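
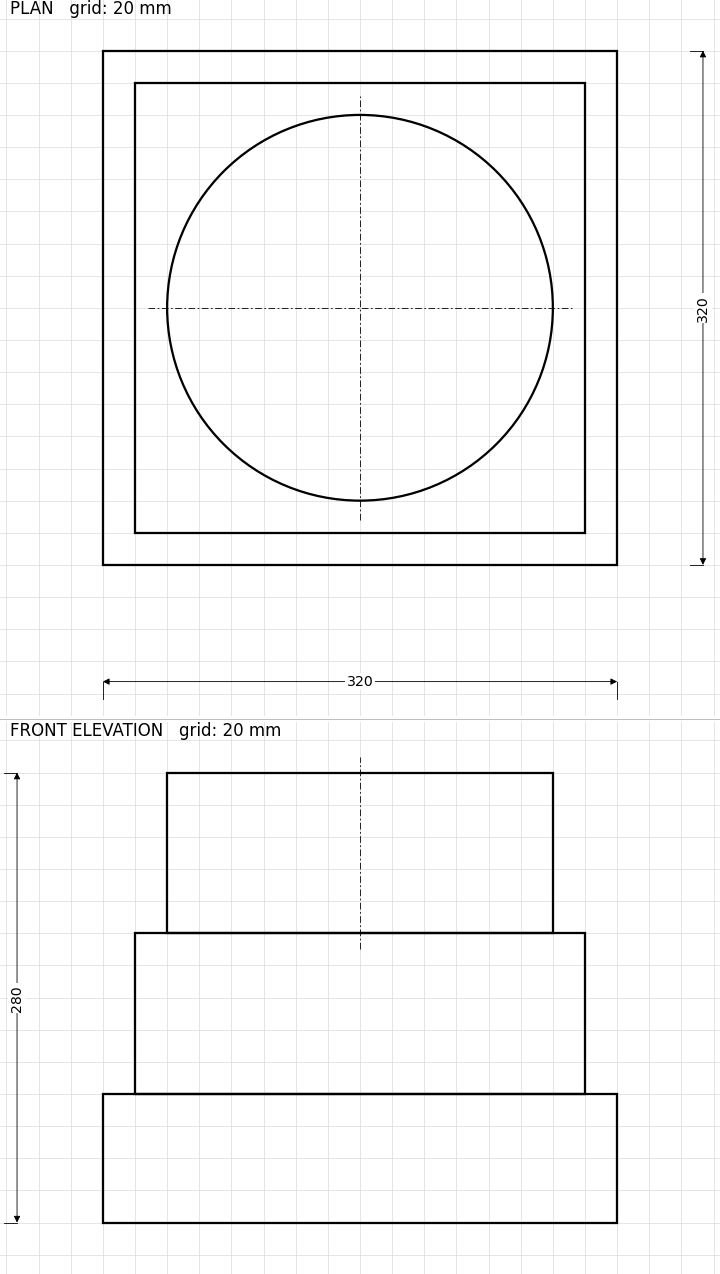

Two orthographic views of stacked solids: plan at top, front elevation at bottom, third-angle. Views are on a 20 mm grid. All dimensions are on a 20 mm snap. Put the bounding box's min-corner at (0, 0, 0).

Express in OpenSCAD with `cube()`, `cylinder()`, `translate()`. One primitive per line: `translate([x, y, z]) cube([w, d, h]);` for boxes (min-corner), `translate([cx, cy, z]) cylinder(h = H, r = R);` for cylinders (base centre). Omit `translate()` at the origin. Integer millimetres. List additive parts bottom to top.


cube([320, 320, 80]);
translate([20, 20, 80]) cube([280, 280, 100]);
translate([160, 160, 180]) cylinder(h = 100, r = 120);


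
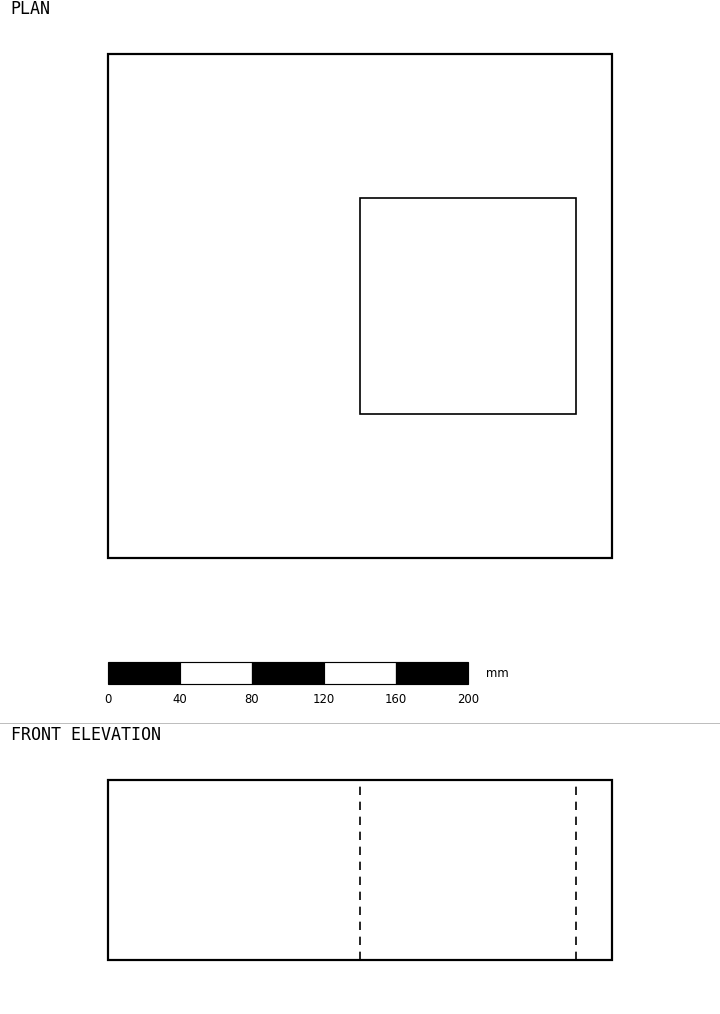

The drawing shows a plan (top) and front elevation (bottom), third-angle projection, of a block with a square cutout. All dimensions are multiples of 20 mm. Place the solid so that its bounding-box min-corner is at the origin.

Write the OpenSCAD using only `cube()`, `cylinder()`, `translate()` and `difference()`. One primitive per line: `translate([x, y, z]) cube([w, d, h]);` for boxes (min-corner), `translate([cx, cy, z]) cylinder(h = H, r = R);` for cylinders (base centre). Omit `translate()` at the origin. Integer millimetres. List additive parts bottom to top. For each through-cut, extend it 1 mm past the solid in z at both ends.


difference() {
  cube([280, 280, 100]);
  translate([140, 80, -1]) cube([120, 120, 102]);
}


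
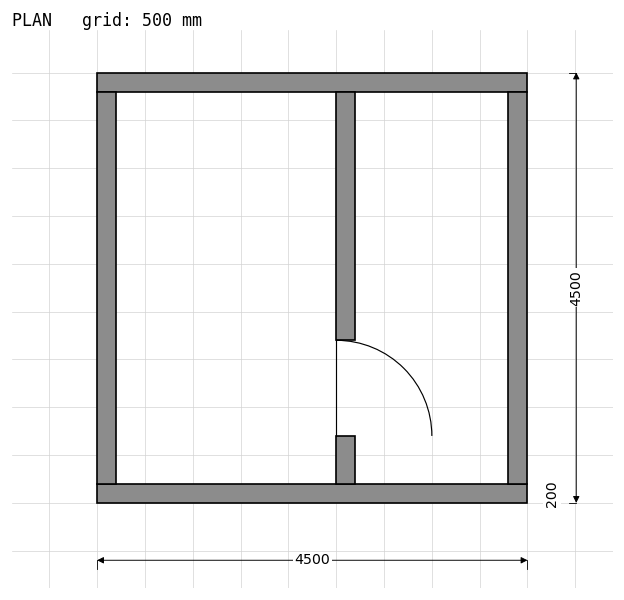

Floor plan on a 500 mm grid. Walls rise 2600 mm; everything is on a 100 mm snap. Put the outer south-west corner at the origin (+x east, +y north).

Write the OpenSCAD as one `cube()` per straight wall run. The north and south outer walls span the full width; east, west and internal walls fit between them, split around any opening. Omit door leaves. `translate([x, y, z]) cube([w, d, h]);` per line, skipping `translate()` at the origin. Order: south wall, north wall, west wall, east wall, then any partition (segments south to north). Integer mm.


cube([4500, 200, 2600]);
translate([0, 4300, 0]) cube([4500, 200, 2600]);
translate([0, 200, 0]) cube([200, 4100, 2600]);
translate([4300, 200, 0]) cube([200, 4100, 2600]);
translate([2500, 200, 0]) cube([200, 500, 2600]);
translate([2500, 1700, 0]) cube([200, 2600, 2600]);


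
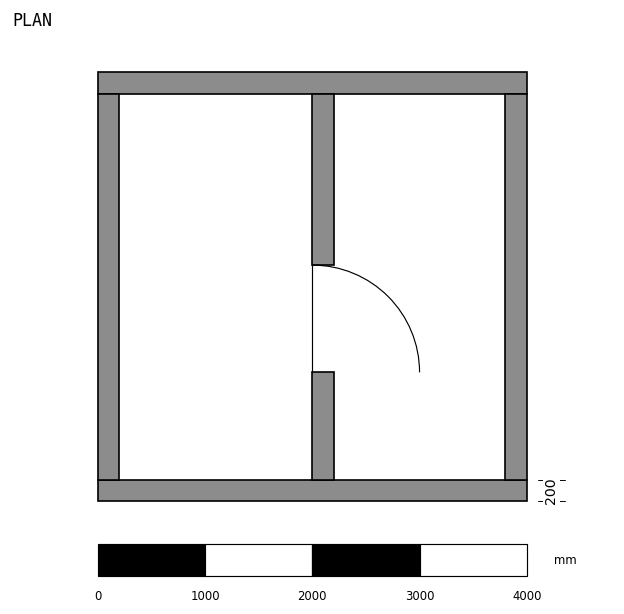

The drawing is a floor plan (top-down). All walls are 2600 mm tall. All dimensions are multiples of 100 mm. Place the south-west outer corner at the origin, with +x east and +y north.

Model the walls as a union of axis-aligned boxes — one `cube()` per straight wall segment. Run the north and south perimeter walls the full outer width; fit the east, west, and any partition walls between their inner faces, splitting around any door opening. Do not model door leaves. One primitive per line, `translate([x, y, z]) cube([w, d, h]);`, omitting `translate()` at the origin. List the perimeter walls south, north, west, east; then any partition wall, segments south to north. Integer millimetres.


cube([4000, 200, 2600]);
translate([0, 3800, 0]) cube([4000, 200, 2600]);
translate([0, 200, 0]) cube([200, 3600, 2600]);
translate([3800, 200, 0]) cube([200, 3600, 2600]);
translate([2000, 200, 0]) cube([200, 1000, 2600]);
translate([2000, 2200, 0]) cube([200, 1600, 2600]);


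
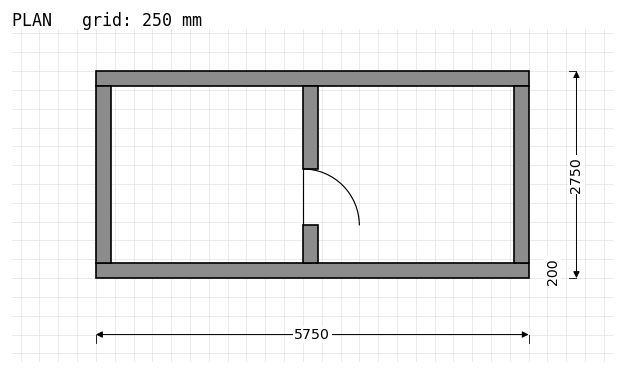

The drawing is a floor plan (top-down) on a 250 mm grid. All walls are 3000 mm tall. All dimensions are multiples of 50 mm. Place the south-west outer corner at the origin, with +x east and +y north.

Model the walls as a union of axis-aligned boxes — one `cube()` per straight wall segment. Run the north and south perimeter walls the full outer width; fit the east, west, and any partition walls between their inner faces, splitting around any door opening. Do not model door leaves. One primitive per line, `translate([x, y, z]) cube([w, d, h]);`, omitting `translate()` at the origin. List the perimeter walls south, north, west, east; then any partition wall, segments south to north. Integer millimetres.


cube([5750, 200, 3000]);
translate([0, 2550, 0]) cube([5750, 200, 3000]);
translate([0, 200, 0]) cube([200, 2350, 3000]);
translate([5550, 200, 0]) cube([200, 2350, 3000]);
translate([2750, 200, 0]) cube([200, 500, 3000]);
translate([2750, 1450, 0]) cube([200, 1100, 3000]);


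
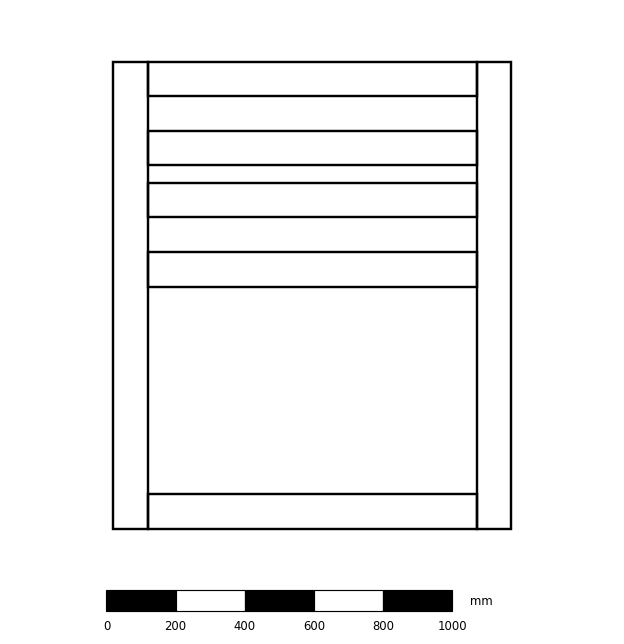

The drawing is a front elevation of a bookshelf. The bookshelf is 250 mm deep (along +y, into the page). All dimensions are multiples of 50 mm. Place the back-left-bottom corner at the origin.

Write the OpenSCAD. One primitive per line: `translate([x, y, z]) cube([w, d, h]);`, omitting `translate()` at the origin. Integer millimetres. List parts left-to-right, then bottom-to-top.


cube([100, 250, 1350]);
translate([100, 0, 0]) cube([950, 250, 100]);
translate([100, 0, 700]) cube([950, 250, 100]);
translate([100, 0, 900]) cube([950, 250, 100]);
translate([100, 0, 1050]) cube([950, 250, 100]);
translate([100, 0, 1250]) cube([950, 250, 100]);
translate([1050, 0, 0]) cube([100, 250, 1350]);


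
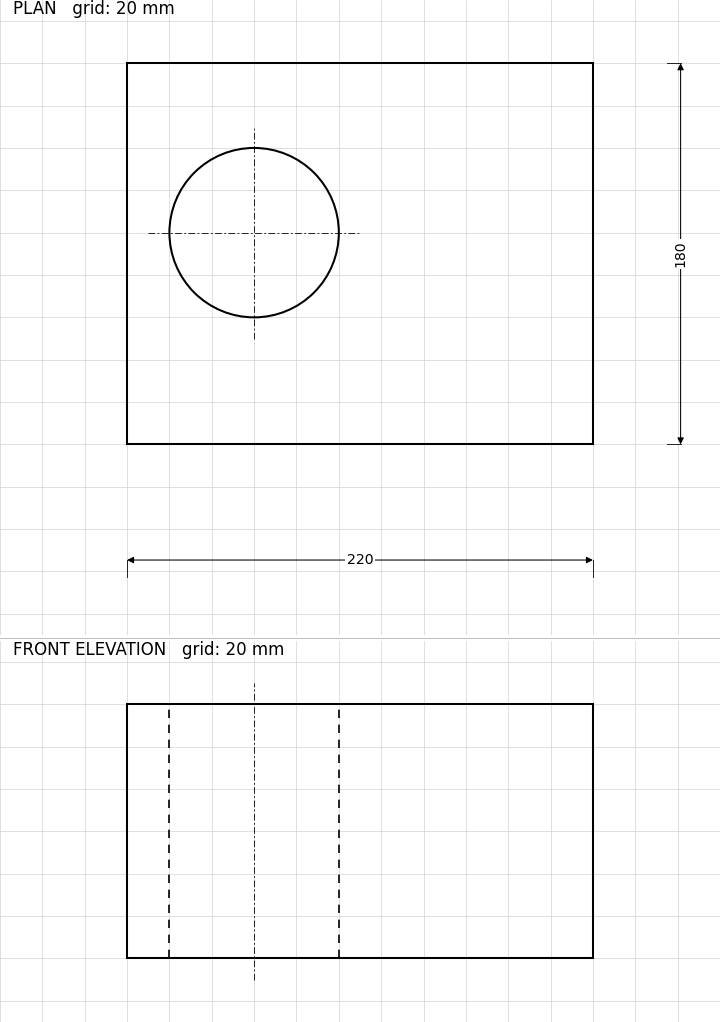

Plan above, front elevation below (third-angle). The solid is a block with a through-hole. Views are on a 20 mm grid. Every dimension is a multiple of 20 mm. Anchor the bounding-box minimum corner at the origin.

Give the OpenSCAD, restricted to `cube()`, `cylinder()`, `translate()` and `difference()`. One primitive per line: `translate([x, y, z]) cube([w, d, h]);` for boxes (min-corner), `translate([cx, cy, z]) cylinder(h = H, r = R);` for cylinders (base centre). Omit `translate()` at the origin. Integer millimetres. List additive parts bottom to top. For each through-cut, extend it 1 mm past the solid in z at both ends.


difference() {
  cube([220, 180, 120]);
  translate([60, 100, -1]) cylinder(h = 122, r = 40);
}


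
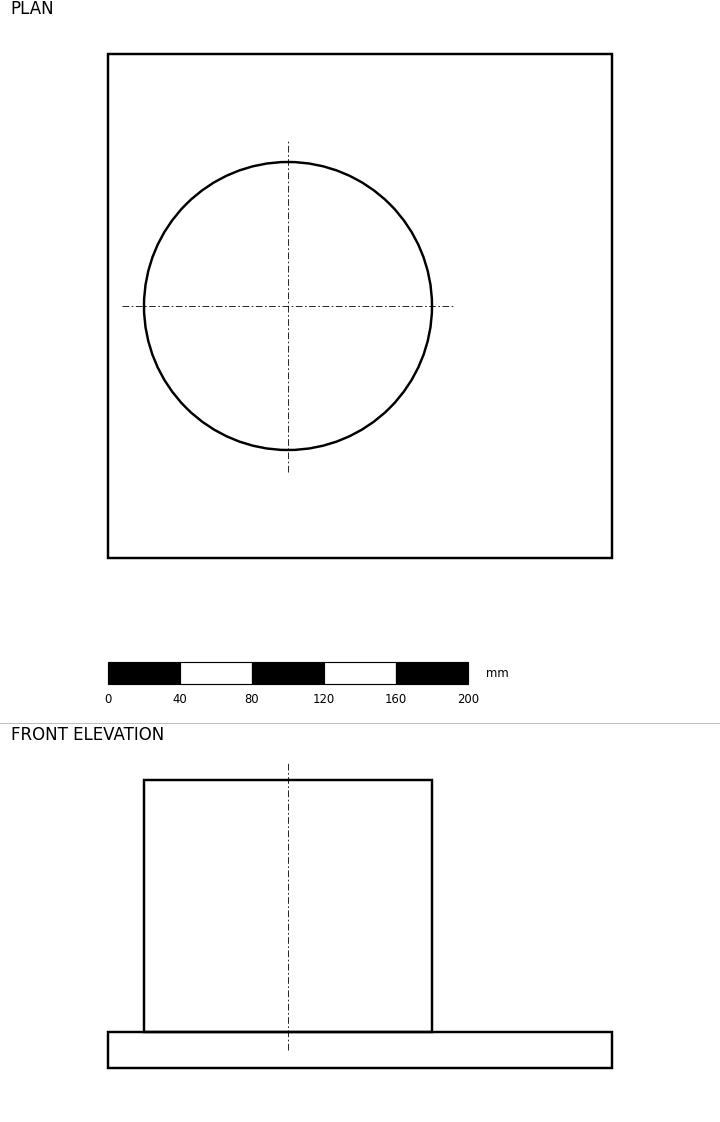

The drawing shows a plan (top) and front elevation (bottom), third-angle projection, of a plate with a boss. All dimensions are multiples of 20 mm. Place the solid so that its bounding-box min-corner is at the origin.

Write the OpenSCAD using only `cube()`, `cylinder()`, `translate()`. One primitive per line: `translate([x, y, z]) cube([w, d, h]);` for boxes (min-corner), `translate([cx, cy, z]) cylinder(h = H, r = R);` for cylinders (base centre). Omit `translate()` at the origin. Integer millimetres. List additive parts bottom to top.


cube([280, 280, 20]);
translate([100, 140, 20]) cylinder(h = 140, r = 80);


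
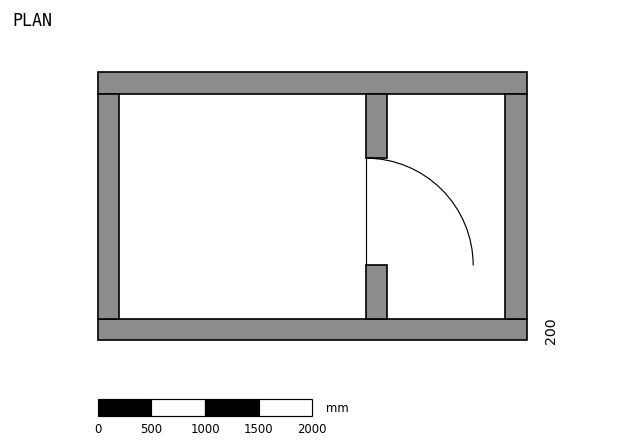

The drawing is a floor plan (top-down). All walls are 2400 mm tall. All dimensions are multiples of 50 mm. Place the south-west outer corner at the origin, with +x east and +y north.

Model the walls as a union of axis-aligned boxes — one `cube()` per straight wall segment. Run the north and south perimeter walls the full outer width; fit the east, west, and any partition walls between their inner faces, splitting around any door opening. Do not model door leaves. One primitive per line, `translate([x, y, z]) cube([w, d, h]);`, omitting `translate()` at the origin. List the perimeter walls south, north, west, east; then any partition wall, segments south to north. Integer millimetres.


cube([4000, 200, 2400]);
translate([0, 2300, 0]) cube([4000, 200, 2400]);
translate([0, 200, 0]) cube([200, 2100, 2400]);
translate([3800, 200, 0]) cube([200, 2100, 2400]);
translate([2500, 200, 0]) cube([200, 500, 2400]);
translate([2500, 1700, 0]) cube([200, 600, 2400]);


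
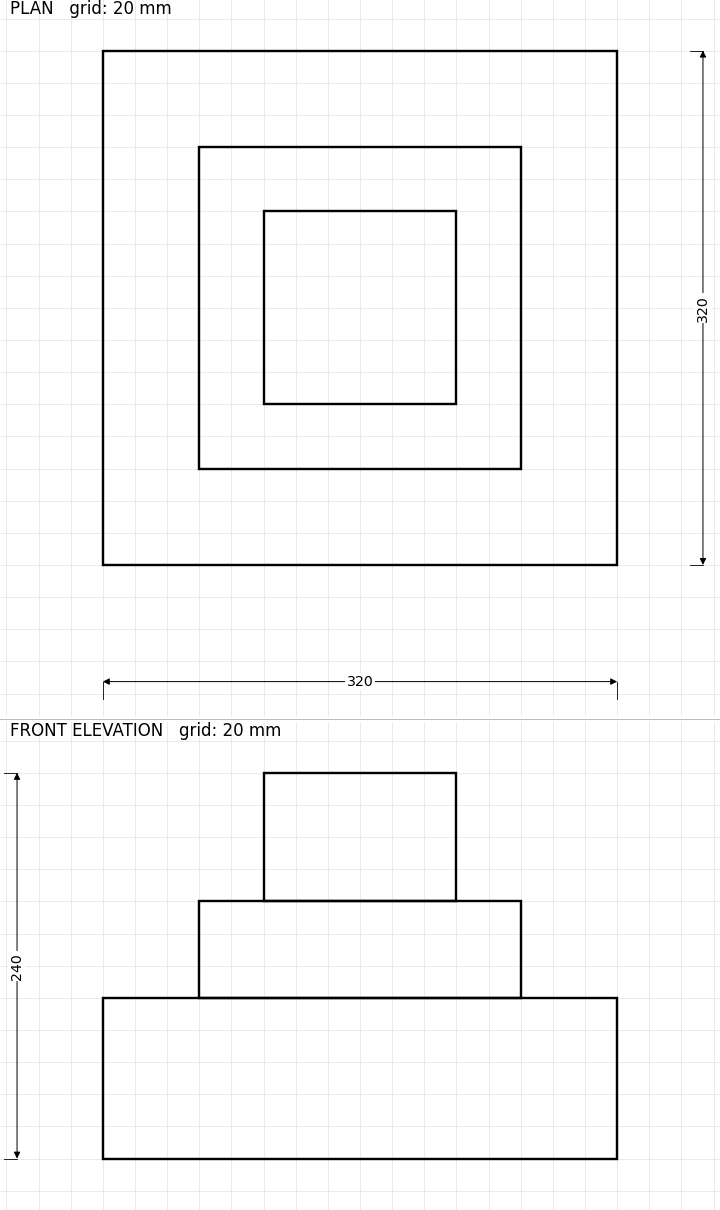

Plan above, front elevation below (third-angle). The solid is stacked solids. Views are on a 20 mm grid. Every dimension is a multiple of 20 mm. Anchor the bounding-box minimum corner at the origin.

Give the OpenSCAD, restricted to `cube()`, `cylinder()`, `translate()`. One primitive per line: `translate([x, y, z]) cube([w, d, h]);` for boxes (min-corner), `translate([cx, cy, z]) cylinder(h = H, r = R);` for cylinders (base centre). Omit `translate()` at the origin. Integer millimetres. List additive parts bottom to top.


cube([320, 320, 100]);
translate([60, 60, 100]) cube([200, 200, 60]);
translate([100, 100, 160]) cube([120, 120, 80]);


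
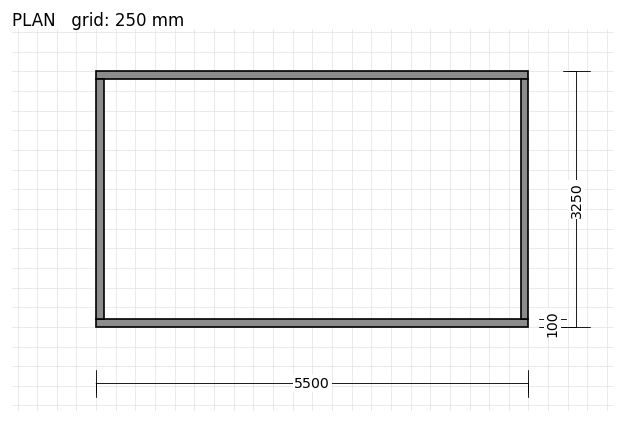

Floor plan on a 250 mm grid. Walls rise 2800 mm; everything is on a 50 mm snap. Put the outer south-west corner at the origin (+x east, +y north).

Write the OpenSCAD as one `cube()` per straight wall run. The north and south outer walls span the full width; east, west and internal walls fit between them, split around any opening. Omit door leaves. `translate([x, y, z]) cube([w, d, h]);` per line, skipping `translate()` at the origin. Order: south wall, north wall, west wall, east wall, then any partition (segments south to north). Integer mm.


cube([5500, 100, 2800]);
translate([0, 3150, 0]) cube([5500, 100, 2800]);
translate([0, 100, 0]) cube([100, 3050, 2800]);
translate([5400, 100, 0]) cube([100, 3050, 2800]);


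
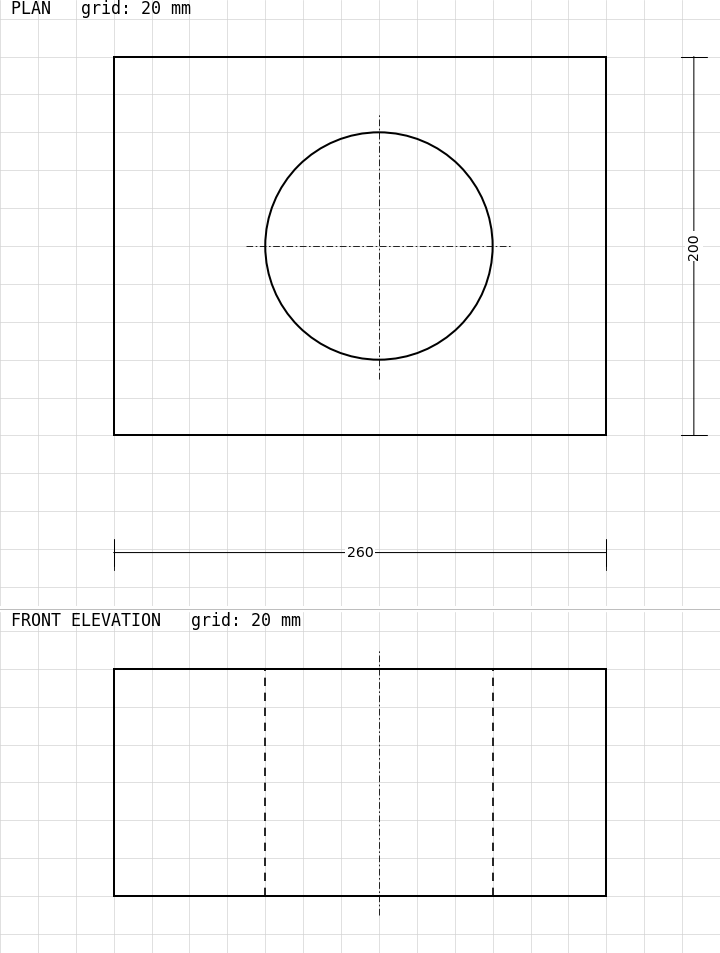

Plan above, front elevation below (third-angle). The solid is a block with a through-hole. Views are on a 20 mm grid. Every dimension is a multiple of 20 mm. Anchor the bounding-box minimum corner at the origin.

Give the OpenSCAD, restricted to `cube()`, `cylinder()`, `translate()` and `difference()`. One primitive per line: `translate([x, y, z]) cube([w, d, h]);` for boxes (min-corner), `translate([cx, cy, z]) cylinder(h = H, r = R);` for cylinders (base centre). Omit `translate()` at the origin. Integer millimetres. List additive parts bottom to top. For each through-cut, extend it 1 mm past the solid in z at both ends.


difference() {
  cube([260, 200, 120]);
  translate([140, 100, -1]) cylinder(h = 122, r = 60);
}


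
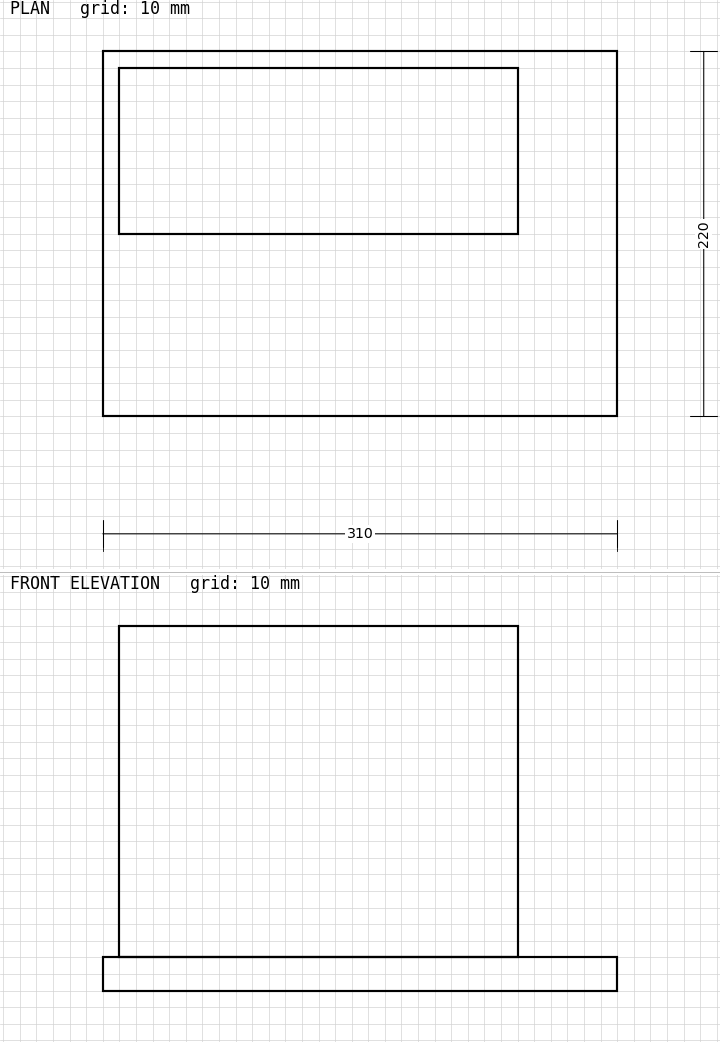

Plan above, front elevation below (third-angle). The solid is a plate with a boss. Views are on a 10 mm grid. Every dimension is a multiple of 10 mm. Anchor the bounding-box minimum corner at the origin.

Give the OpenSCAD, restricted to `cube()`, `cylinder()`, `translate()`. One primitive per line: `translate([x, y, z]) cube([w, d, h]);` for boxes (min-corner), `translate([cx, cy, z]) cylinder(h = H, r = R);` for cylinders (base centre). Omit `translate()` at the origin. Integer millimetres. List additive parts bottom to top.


cube([310, 220, 20]);
translate([10, 110, 20]) cube([240, 100, 200]);


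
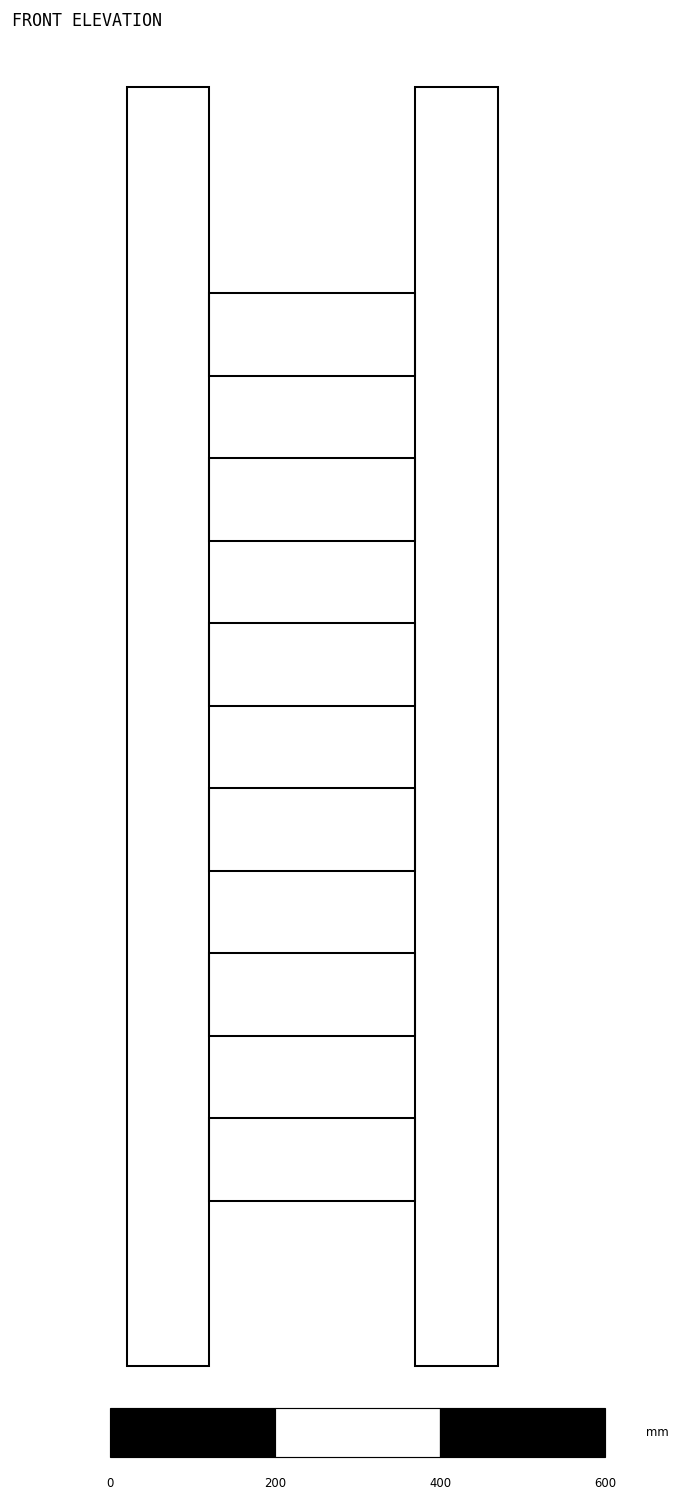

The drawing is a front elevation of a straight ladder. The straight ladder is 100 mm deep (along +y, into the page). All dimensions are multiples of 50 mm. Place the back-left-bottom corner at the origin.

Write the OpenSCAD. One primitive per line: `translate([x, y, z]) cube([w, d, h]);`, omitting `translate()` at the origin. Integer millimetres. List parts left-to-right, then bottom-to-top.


cube([100, 100, 1550]);
translate([100, 0, 200]) cube([250, 100, 100]);
translate([100, 0, 400]) cube([250, 100, 100]);
translate([100, 0, 600]) cube([250, 100, 100]);
translate([100, 0, 800]) cube([250, 100, 100]);
translate([100, 0, 1000]) cube([250, 100, 100]);
translate([100, 0, 1200]) cube([250, 100, 100]);
translate([350, 0, 0]) cube([100, 100, 1550]);


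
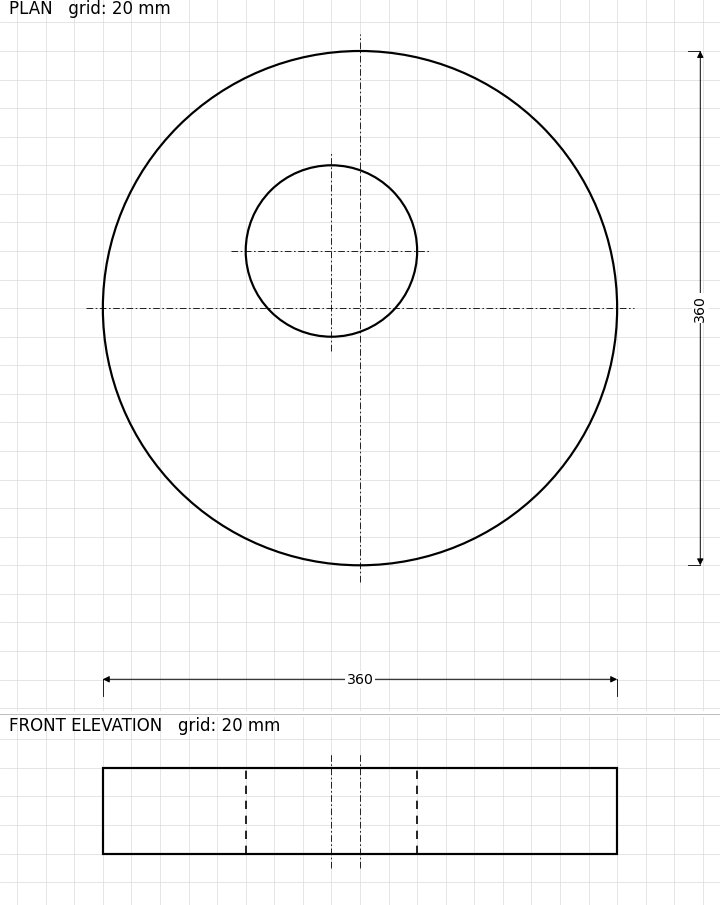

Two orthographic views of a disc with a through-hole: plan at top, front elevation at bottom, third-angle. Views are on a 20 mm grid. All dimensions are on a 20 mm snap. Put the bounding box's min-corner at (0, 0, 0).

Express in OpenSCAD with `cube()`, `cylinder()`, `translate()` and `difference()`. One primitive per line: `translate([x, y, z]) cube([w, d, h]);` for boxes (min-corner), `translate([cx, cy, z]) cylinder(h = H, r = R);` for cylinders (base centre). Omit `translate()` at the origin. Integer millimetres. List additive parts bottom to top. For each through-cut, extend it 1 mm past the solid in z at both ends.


difference() {
  translate([180, 180, 0]) cylinder(h = 60, r = 180);
  translate([160, 220, -1]) cylinder(h = 62, r = 60);
}


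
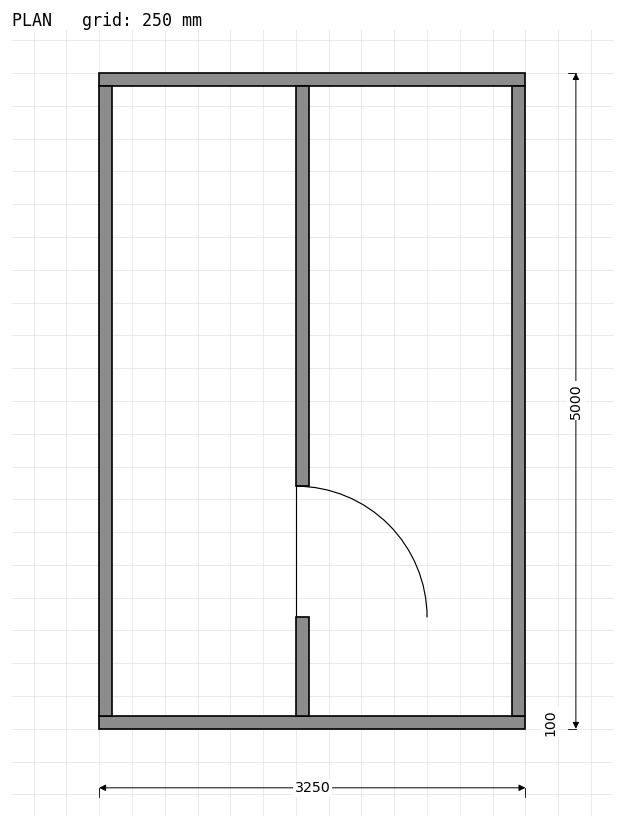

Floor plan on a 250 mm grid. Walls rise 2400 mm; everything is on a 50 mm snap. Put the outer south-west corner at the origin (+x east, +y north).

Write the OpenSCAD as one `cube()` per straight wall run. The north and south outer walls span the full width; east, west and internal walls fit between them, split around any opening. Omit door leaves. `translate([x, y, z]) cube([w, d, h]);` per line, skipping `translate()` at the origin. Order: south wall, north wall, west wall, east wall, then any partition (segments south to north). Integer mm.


cube([3250, 100, 2400]);
translate([0, 4900, 0]) cube([3250, 100, 2400]);
translate([0, 100, 0]) cube([100, 4800, 2400]);
translate([3150, 100, 0]) cube([100, 4800, 2400]);
translate([1500, 100, 0]) cube([100, 750, 2400]);
translate([1500, 1850, 0]) cube([100, 3050, 2400]);


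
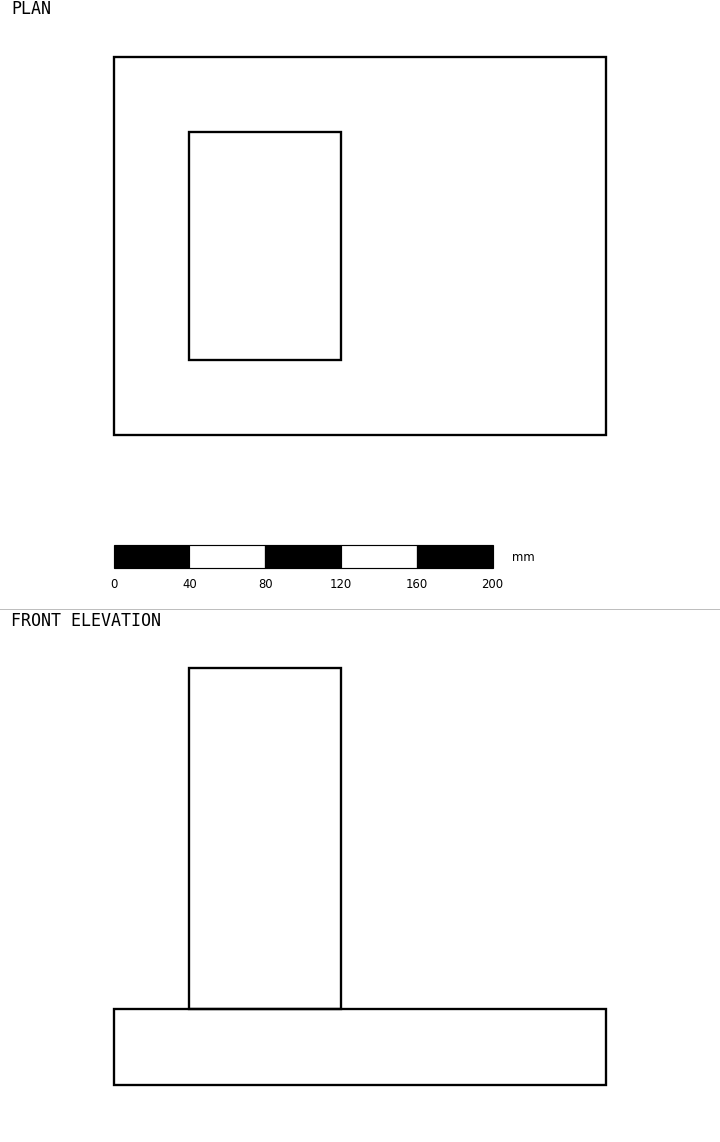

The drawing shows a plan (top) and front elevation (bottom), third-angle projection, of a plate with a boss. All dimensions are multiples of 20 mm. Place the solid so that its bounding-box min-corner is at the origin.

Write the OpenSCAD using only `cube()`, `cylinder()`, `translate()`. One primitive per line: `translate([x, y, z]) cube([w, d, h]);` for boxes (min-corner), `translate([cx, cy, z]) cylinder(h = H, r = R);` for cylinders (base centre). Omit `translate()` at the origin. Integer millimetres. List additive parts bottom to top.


cube([260, 200, 40]);
translate([40, 40, 40]) cube([80, 120, 180]);


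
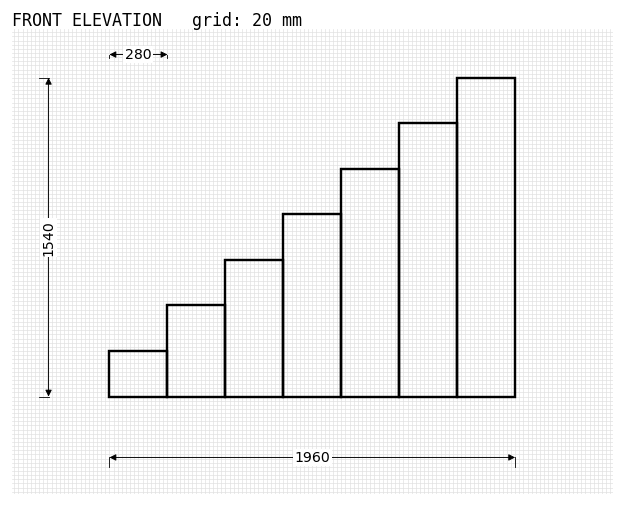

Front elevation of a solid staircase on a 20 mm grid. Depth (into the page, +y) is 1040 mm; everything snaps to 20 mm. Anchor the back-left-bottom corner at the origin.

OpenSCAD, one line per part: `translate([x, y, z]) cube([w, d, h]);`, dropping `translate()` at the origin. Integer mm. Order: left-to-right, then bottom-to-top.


cube([280, 1040, 220]);
translate([280, 0, 0]) cube([280, 1040, 440]);
translate([560, 0, 0]) cube([280, 1040, 660]);
translate([840, 0, 0]) cube([280, 1040, 880]);
translate([1120, 0, 0]) cube([280, 1040, 1100]);
translate([1400, 0, 0]) cube([280, 1040, 1320]);
translate([1680, 0, 0]) cube([280, 1040, 1540]);


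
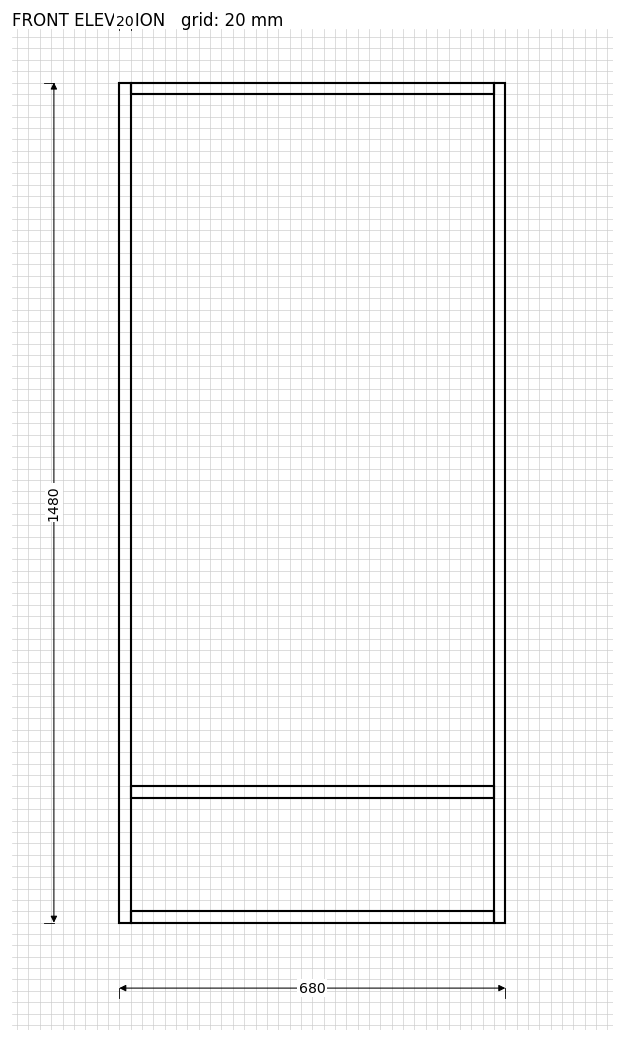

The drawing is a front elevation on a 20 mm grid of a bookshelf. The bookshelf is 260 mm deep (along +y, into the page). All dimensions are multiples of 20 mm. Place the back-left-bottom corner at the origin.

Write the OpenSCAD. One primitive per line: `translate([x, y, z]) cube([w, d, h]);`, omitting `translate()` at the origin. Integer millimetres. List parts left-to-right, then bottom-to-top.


cube([20, 260, 1480]);
translate([20, 0, 0]) cube([640, 260, 20]);
translate([20, 0, 220]) cube([640, 260, 20]);
translate([20, 0, 1460]) cube([640, 260, 20]);
translate([660, 0, 0]) cube([20, 260, 1480]);


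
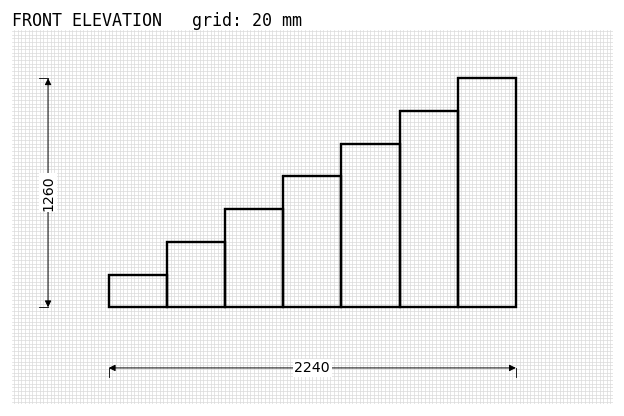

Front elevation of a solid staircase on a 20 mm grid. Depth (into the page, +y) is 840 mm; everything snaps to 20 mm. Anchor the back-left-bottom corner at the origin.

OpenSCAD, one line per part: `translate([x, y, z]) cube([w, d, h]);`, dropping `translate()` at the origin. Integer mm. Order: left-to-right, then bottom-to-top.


cube([320, 840, 180]);
translate([320, 0, 0]) cube([320, 840, 360]);
translate([640, 0, 0]) cube([320, 840, 540]);
translate([960, 0, 0]) cube([320, 840, 720]);
translate([1280, 0, 0]) cube([320, 840, 900]);
translate([1600, 0, 0]) cube([320, 840, 1080]);
translate([1920, 0, 0]) cube([320, 840, 1260]);


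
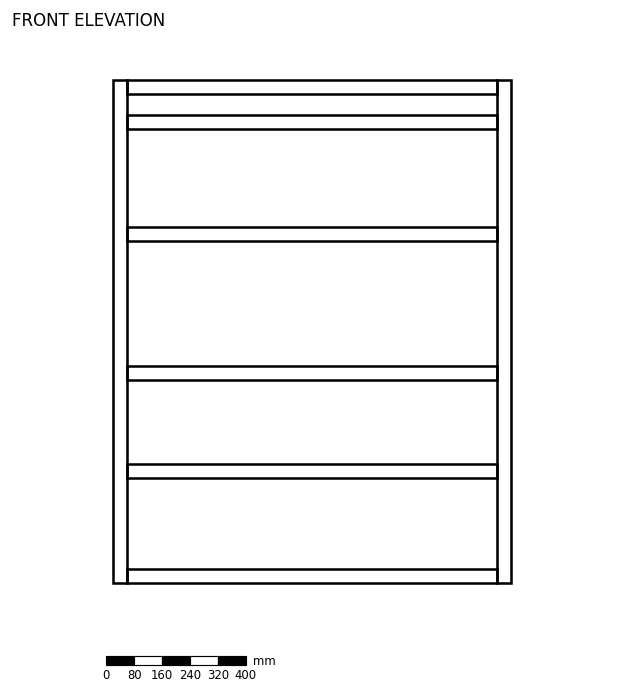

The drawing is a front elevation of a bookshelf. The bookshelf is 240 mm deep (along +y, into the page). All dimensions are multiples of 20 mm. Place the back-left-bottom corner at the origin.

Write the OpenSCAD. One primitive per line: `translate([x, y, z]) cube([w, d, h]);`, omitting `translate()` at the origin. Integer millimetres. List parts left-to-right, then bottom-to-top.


cube([40, 240, 1440]);
translate([40, 0, 0]) cube([1060, 240, 40]);
translate([40, 0, 300]) cube([1060, 240, 40]);
translate([40, 0, 580]) cube([1060, 240, 40]);
translate([40, 0, 980]) cube([1060, 240, 40]);
translate([40, 0, 1300]) cube([1060, 240, 40]);
translate([40, 0, 1400]) cube([1060, 240, 40]);
translate([1100, 0, 0]) cube([40, 240, 1440]);


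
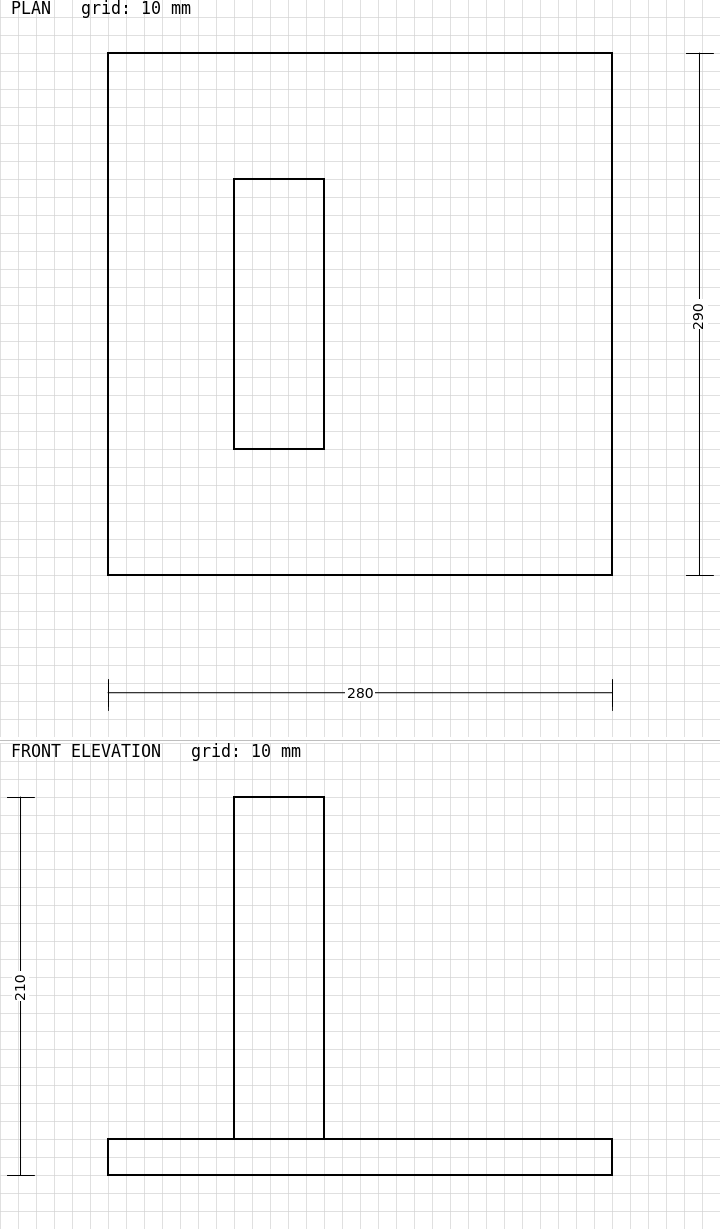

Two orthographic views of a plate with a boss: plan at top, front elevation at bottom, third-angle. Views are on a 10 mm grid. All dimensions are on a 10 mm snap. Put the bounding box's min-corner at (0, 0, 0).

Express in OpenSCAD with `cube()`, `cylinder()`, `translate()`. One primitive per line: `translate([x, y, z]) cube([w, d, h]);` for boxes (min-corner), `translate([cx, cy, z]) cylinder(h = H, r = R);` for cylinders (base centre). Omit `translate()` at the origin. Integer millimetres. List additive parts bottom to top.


cube([280, 290, 20]);
translate([70, 70, 20]) cube([50, 150, 190]);


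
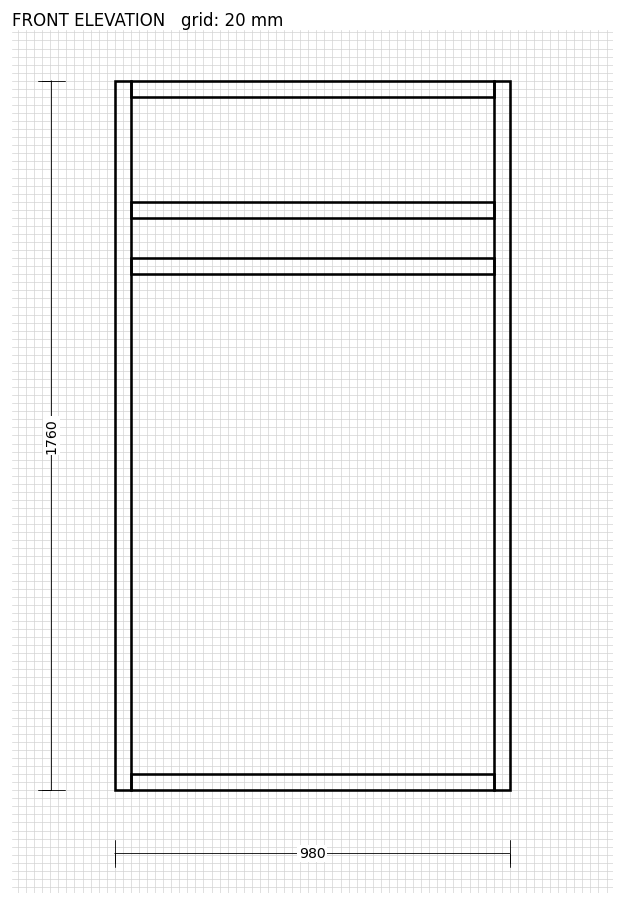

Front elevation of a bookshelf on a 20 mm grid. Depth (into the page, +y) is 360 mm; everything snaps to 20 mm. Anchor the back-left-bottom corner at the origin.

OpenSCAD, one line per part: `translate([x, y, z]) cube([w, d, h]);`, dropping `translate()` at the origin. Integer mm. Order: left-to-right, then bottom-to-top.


cube([40, 360, 1760]);
translate([40, 0, 0]) cube([900, 360, 40]);
translate([40, 0, 1280]) cube([900, 360, 40]);
translate([40, 0, 1420]) cube([900, 360, 40]);
translate([40, 0, 1720]) cube([900, 360, 40]);
translate([940, 0, 0]) cube([40, 360, 1760]);


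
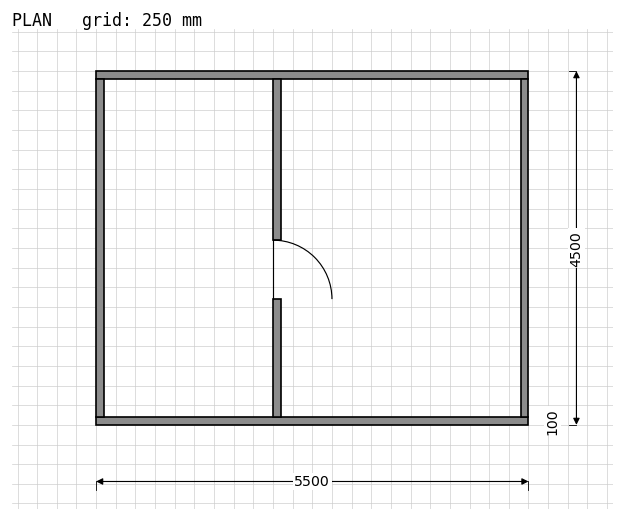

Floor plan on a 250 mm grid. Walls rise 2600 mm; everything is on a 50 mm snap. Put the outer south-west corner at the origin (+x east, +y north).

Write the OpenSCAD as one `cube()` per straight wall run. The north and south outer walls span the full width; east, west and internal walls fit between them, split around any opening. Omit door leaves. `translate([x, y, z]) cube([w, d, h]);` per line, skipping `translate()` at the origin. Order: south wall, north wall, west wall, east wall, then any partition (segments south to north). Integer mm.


cube([5500, 100, 2600]);
translate([0, 4400, 0]) cube([5500, 100, 2600]);
translate([0, 100, 0]) cube([100, 4300, 2600]);
translate([5400, 100, 0]) cube([100, 4300, 2600]);
translate([2250, 100, 0]) cube([100, 1500, 2600]);
translate([2250, 2350, 0]) cube([100, 2050, 2600]);


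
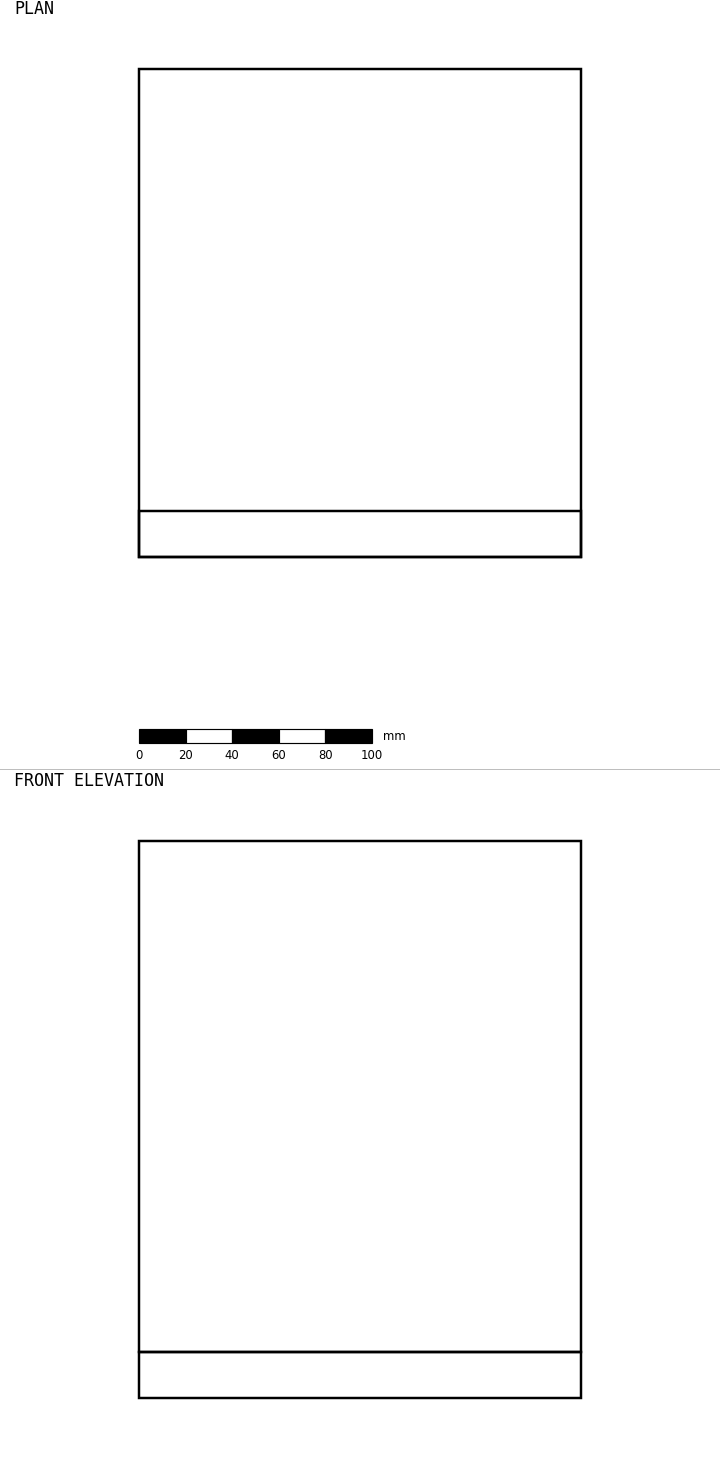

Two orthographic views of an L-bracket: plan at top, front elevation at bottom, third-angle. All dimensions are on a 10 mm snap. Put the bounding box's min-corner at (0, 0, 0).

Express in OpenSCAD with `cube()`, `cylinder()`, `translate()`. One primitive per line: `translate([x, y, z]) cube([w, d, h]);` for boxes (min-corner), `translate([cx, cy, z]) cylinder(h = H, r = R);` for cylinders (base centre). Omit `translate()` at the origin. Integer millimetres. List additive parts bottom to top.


cube([190, 210, 20]);
translate([0, 0, 20]) cube([190, 20, 220]);


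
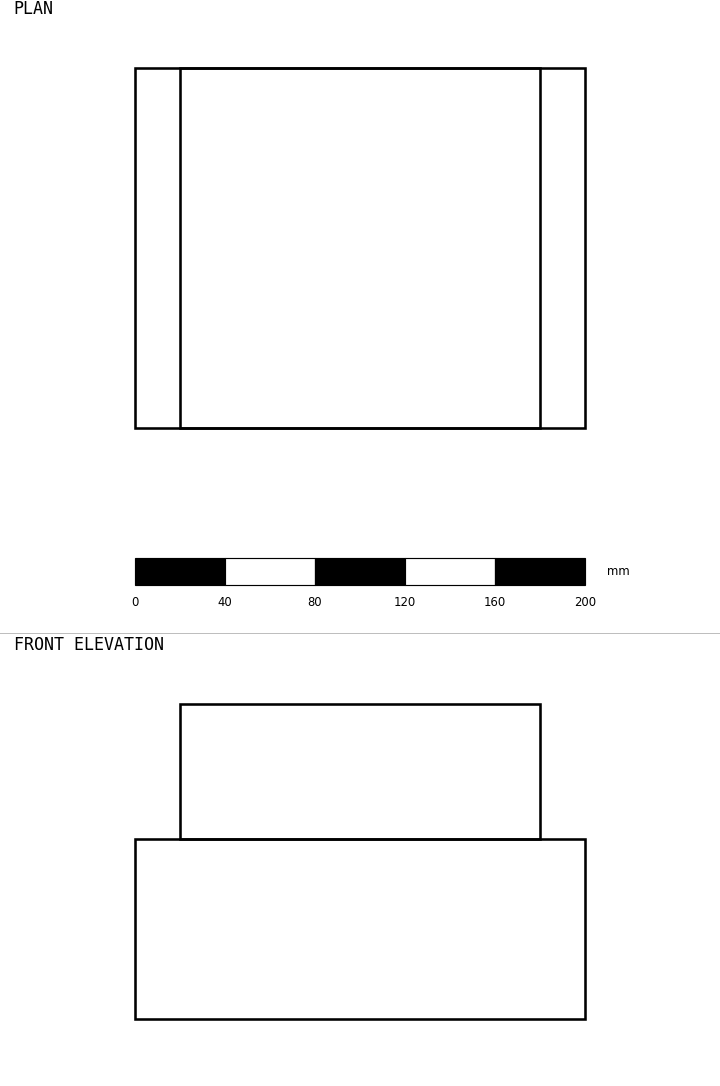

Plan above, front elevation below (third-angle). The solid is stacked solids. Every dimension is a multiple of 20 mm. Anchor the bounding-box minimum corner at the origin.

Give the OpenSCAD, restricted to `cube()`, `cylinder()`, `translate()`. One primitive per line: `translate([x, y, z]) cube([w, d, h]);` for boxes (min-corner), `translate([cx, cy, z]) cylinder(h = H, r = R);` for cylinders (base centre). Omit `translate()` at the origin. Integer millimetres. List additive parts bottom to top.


cube([200, 160, 80]);
translate([20, 0, 80]) cube([160, 160, 60]);


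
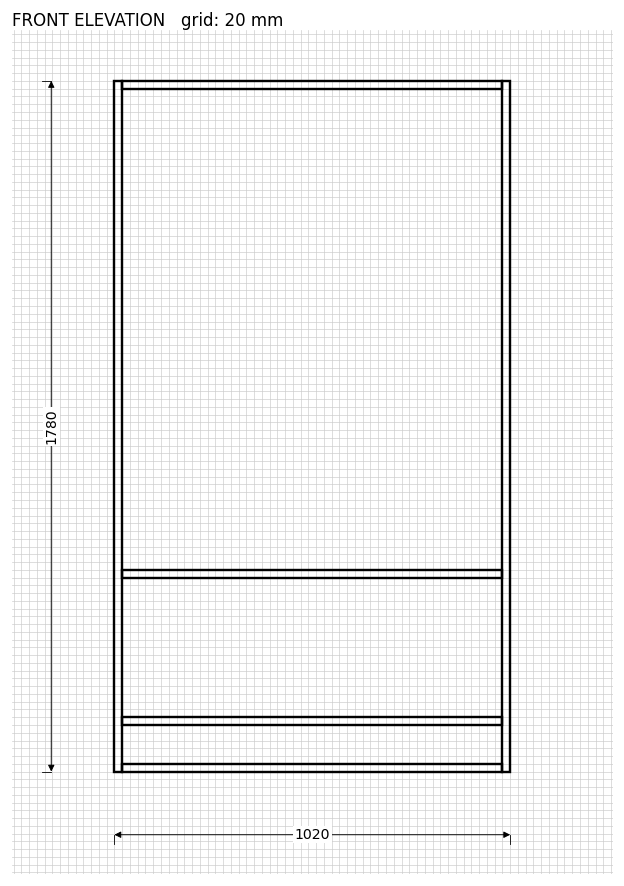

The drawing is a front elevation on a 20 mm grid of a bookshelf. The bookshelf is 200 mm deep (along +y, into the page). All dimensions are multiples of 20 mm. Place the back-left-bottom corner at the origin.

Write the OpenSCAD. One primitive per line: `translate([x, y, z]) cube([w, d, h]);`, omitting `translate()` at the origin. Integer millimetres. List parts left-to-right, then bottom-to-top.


cube([20, 200, 1780]);
translate([20, 0, 0]) cube([980, 200, 20]);
translate([20, 0, 120]) cube([980, 200, 20]);
translate([20, 0, 500]) cube([980, 200, 20]);
translate([20, 0, 1760]) cube([980, 200, 20]);
translate([1000, 0, 0]) cube([20, 200, 1780]);


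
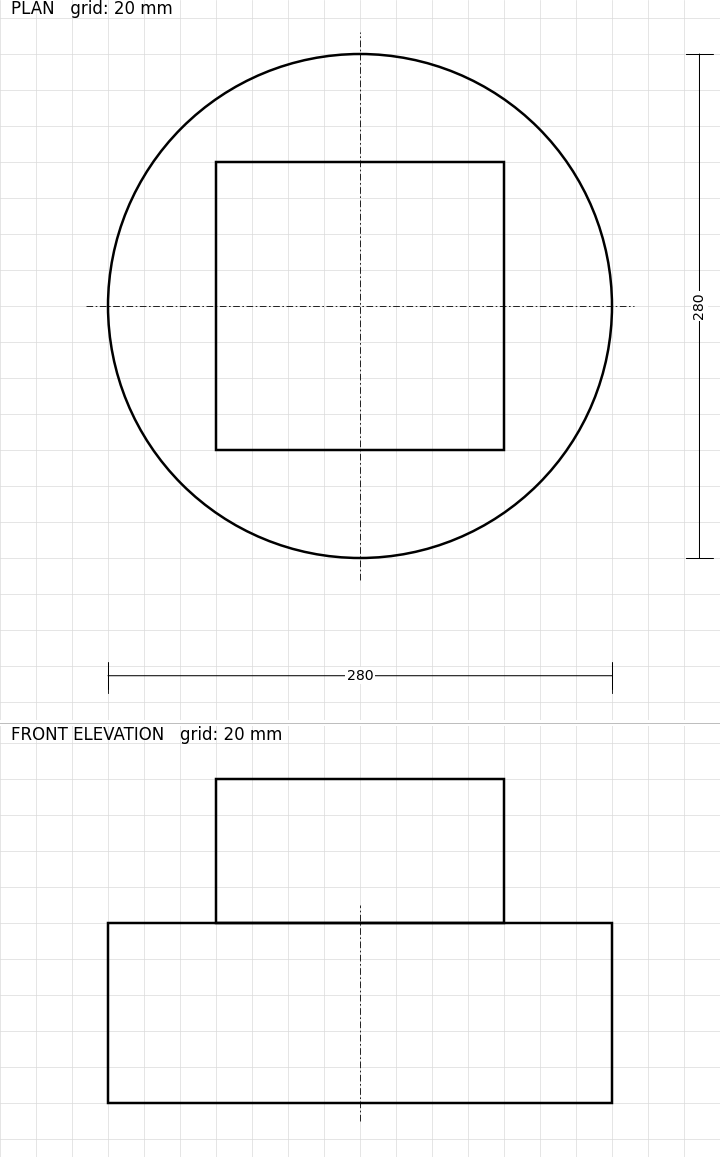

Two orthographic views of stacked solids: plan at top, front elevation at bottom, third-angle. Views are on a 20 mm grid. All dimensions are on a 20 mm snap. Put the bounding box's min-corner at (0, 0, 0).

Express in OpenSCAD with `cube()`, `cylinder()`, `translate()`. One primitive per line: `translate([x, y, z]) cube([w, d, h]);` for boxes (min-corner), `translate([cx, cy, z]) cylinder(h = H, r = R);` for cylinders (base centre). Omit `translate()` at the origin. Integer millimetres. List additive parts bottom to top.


translate([140, 140, 0]) cylinder(h = 100, r = 140);
translate([60, 60, 100]) cube([160, 160, 80]);


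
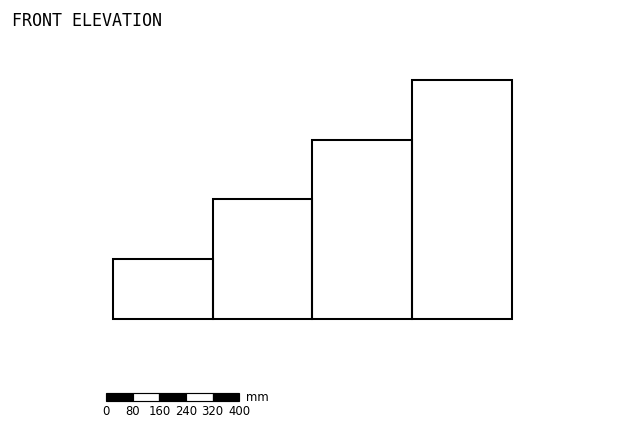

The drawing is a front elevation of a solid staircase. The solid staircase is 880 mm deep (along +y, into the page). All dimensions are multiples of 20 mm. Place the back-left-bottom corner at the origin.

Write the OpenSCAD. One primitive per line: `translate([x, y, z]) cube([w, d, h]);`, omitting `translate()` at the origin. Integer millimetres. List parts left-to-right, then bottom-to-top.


cube([300, 880, 180]);
translate([300, 0, 0]) cube([300, 880, 360]);
translate([600, 0, 0]) cube([300, 880, 540]);
translate([900, 0, 0]) cube([300, 880, 720]);


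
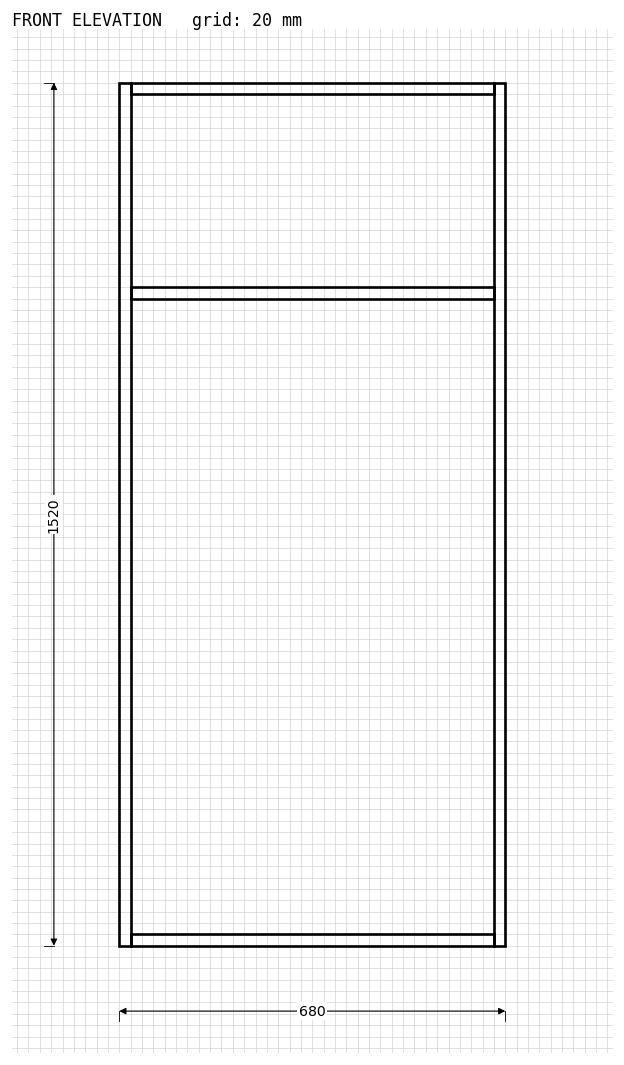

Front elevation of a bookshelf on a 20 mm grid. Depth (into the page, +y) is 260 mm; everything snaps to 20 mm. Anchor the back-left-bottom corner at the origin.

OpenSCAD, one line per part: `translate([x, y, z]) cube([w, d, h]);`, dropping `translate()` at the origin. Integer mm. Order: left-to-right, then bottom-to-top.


cube([20, 260, 1520]);
translate([20, 0, 0]) cube([640, 260, 20]);
translate([20, 0, 1140]) cube([640, 260, 20]);
translate([20, 0, 1500]) cube([640, 260, 20]);
translate([660, 0, 0]) cube([20, 260, 1520]);


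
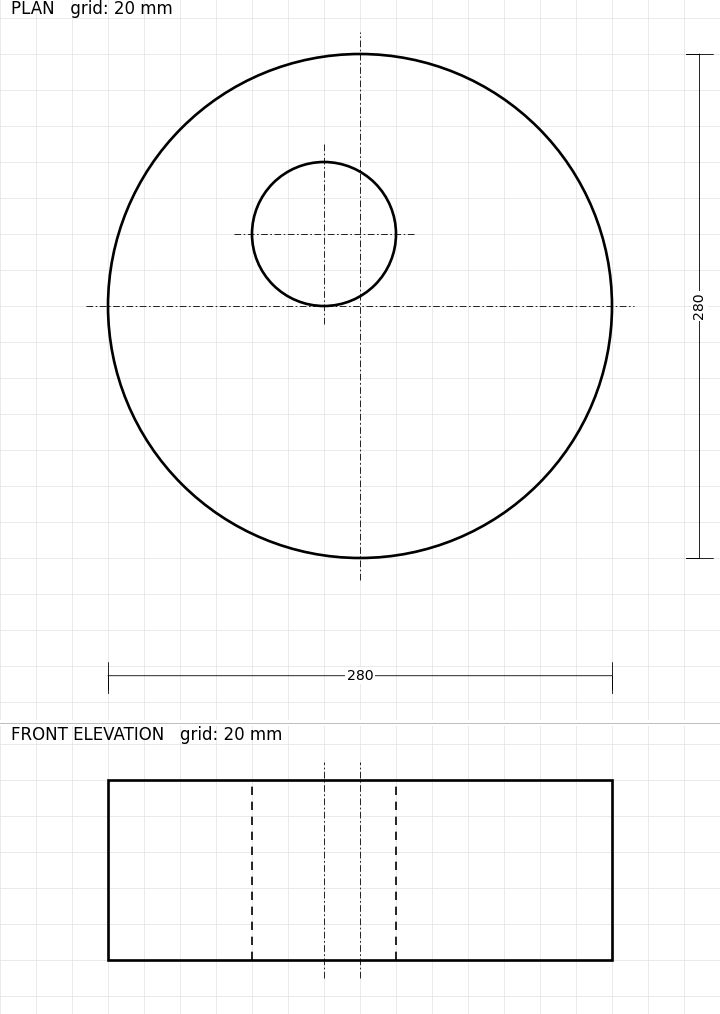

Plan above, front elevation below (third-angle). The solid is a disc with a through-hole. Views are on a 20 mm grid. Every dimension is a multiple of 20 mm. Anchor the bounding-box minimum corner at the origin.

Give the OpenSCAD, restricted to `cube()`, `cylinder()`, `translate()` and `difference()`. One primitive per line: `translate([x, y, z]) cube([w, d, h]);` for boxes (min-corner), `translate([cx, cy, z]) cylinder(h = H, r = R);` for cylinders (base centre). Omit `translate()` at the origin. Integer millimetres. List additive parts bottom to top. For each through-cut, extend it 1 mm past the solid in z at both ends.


difference() {
  translate([140, 140, 0]) cylinder(h = 100, r = 140);
  translate([120, 180, -1]) cylinder(h = 102, r = 40);
}


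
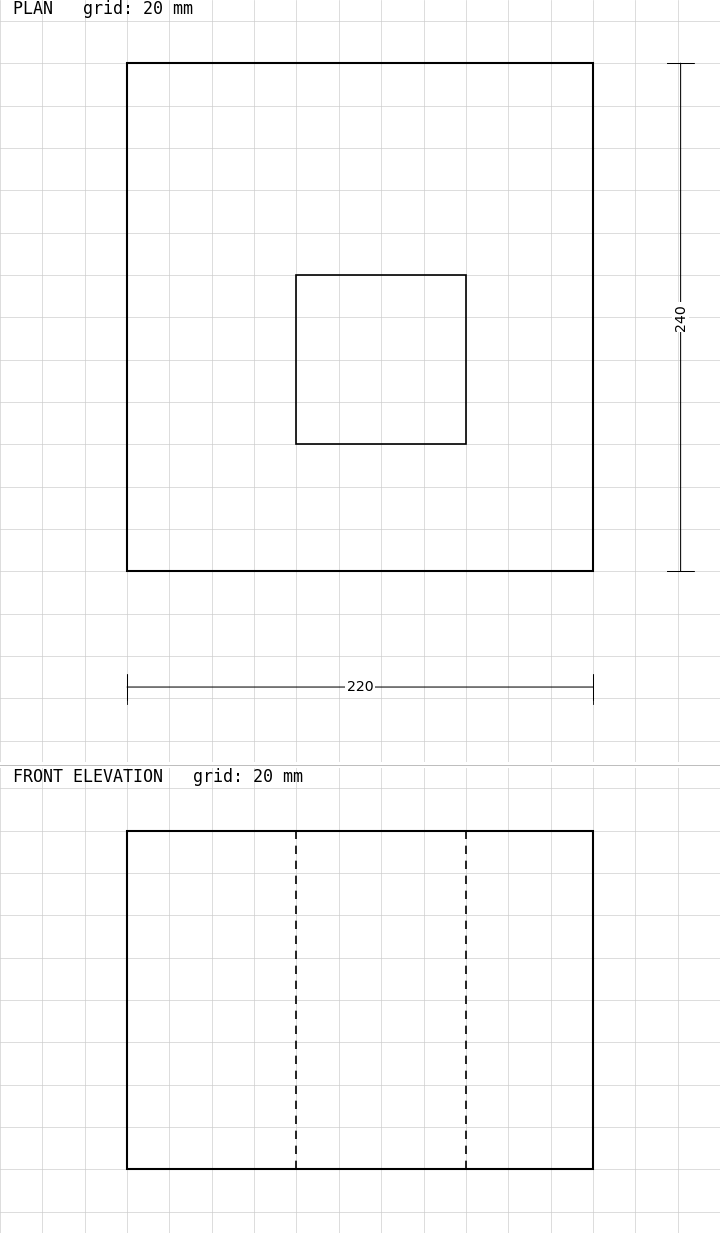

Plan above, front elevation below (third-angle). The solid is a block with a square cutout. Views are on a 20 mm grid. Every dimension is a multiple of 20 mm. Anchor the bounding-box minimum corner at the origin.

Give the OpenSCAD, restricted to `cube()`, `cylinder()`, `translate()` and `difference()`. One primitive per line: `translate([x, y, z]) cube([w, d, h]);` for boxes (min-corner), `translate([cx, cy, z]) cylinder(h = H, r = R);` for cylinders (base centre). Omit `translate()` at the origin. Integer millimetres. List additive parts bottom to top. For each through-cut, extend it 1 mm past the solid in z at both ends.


difference() {
  cube([220, 240, 160]);
  translate([80, 60, -1]) cube([80, 80, 162]);
}


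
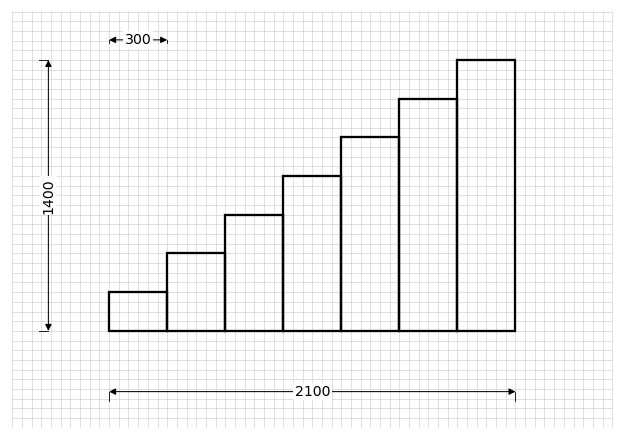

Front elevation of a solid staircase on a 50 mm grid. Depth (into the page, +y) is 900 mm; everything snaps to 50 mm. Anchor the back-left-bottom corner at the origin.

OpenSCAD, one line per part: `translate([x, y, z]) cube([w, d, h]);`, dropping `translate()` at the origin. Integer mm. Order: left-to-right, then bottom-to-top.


cube([300, 900, 200]);
translate([300, 0, 0]) cube([300, 900, 400]);
translate([600, 0, 0]) cube([300, 900, 600]);
translate([900, 0, 0]) cube([300, 900, 800]);
translate([1200, 0, 0]) cube([300, 900, 1000]);
translate([1500, 0, 0]) cube([300, 900, 1200]);
translate([1800, 0, 0]) cube([300, 900, 1400]);


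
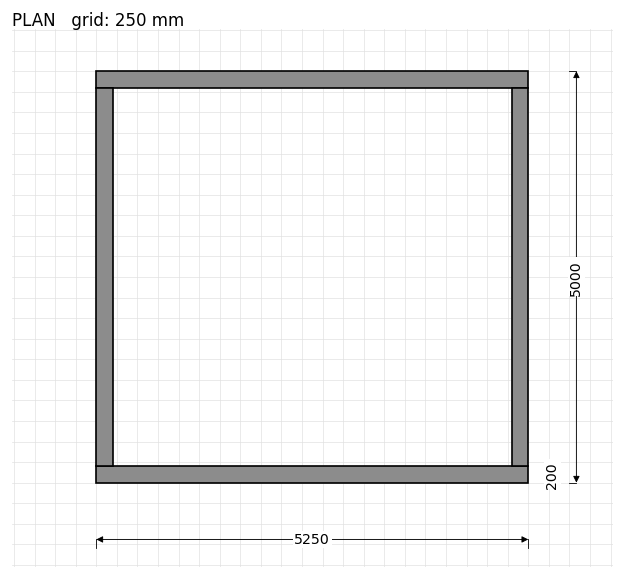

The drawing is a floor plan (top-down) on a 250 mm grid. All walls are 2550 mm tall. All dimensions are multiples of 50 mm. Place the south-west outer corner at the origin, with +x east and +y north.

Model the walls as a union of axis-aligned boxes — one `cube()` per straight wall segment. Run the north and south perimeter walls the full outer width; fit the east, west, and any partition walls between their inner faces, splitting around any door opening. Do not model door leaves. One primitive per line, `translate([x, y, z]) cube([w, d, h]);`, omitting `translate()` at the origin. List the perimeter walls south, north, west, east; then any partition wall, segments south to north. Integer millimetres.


cube([5250, 200, 2550]);
translate([0, 4800, 0]) cube([5250, 200, 2550]);
translate([0, 200, 0]) cube([200, 4600, 2550]);
translate([5050, 200, 0]) cube([200, 4600, 2550]);


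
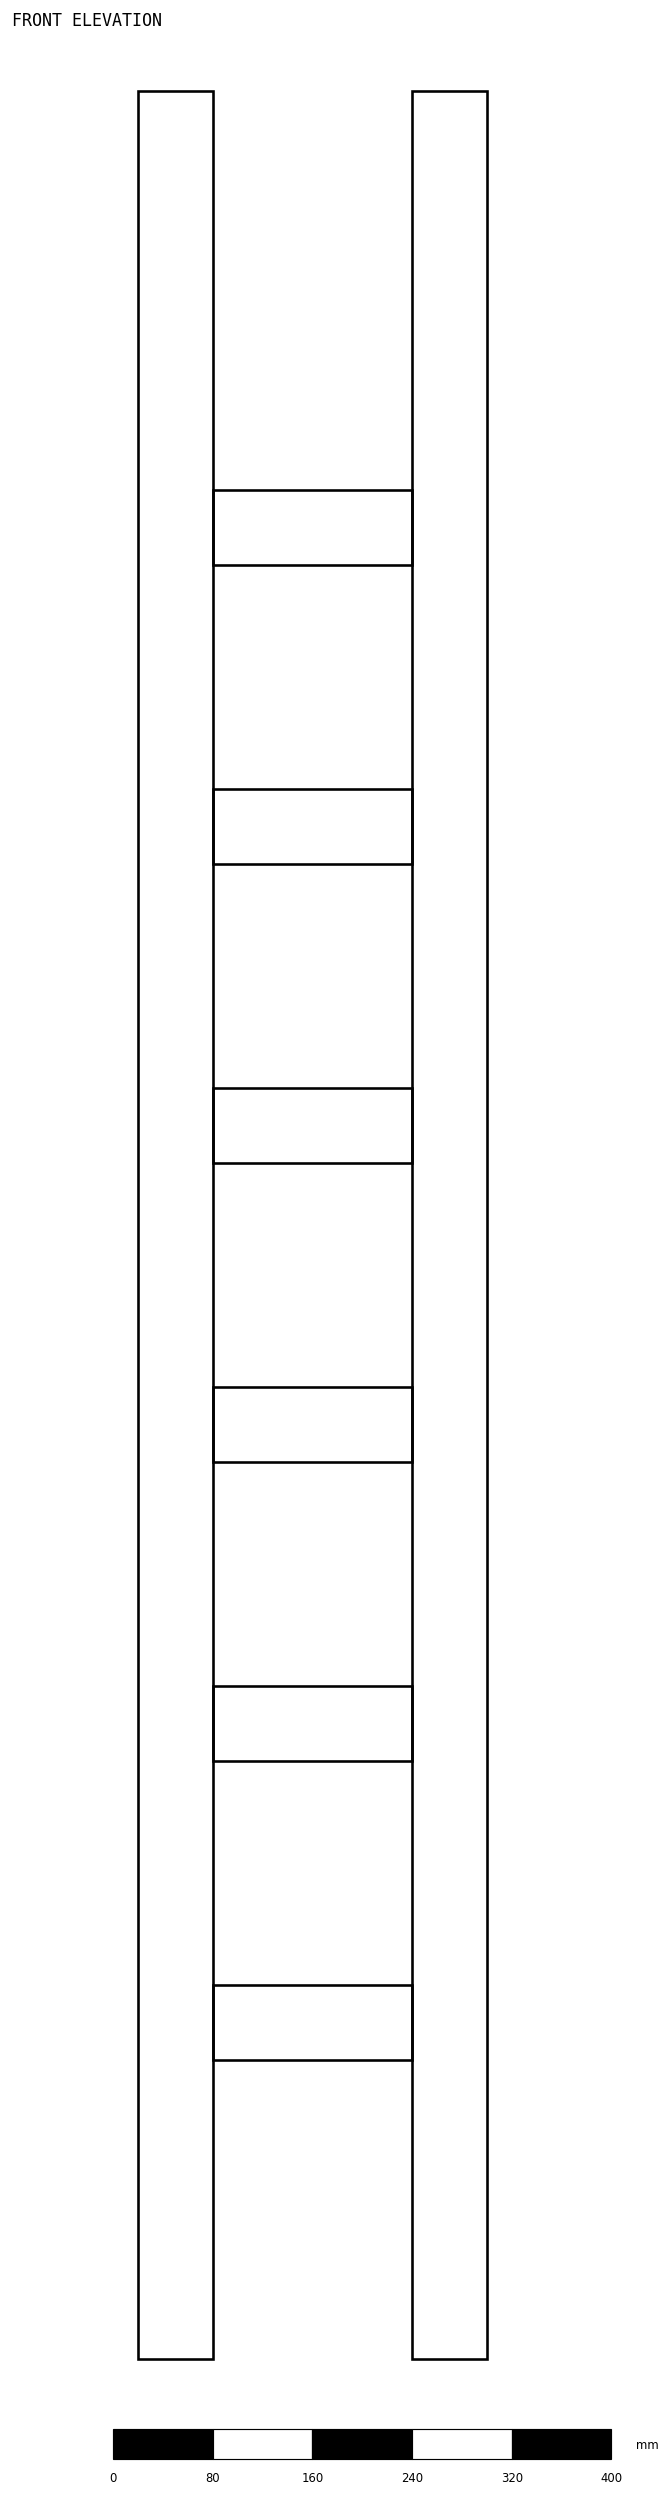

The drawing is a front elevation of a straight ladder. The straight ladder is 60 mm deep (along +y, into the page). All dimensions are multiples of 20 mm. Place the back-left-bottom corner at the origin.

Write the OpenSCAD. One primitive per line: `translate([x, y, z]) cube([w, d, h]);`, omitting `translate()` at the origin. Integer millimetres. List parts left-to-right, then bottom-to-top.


cube([60, 60, 1820]);
translate([60, 0, 240]) cube([160, 60, 60]);
translate([60, 0, 480]) cube([160, 60, 60]);
translate([60, 0, 720]) cube([160, 60, 60]);
translate([60, 0, 960]) cube([160, 60, 60]);
translate([60, 0, 1200]) cube([160, 60, 60]);
translate([60, 0, 1440]) cube([160, 60, 60]);
translate([220, 0, 0]) cube([60, 60, 1820]);
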